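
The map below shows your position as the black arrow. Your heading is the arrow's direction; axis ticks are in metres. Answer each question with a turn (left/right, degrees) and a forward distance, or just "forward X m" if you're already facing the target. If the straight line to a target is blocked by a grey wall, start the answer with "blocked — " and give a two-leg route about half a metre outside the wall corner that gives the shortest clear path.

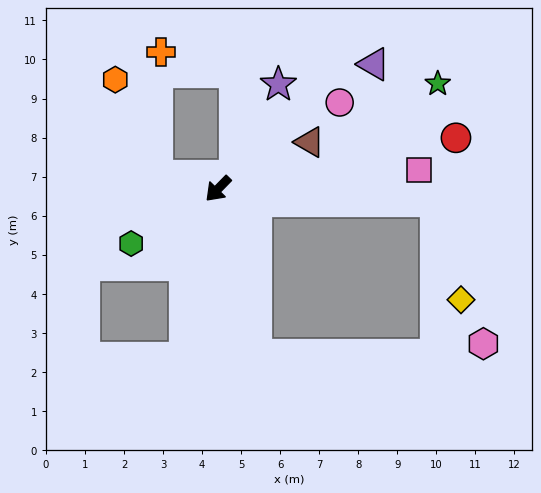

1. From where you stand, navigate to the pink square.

turn left 140°, forward 5.2 m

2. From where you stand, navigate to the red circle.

turn left 146°, forward 6.2 m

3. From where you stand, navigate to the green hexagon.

turn right 13°, forward 2.6 m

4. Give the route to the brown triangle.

turn left 161°, forward 2.6 m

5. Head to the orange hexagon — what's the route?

blocked — turn right 57°, forward 1.6 m, then turn right 56°, forward 2.7 m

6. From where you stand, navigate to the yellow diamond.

blocked — turn left 131°, forward 5.6 m, then turn right 73°, forward 2.6 m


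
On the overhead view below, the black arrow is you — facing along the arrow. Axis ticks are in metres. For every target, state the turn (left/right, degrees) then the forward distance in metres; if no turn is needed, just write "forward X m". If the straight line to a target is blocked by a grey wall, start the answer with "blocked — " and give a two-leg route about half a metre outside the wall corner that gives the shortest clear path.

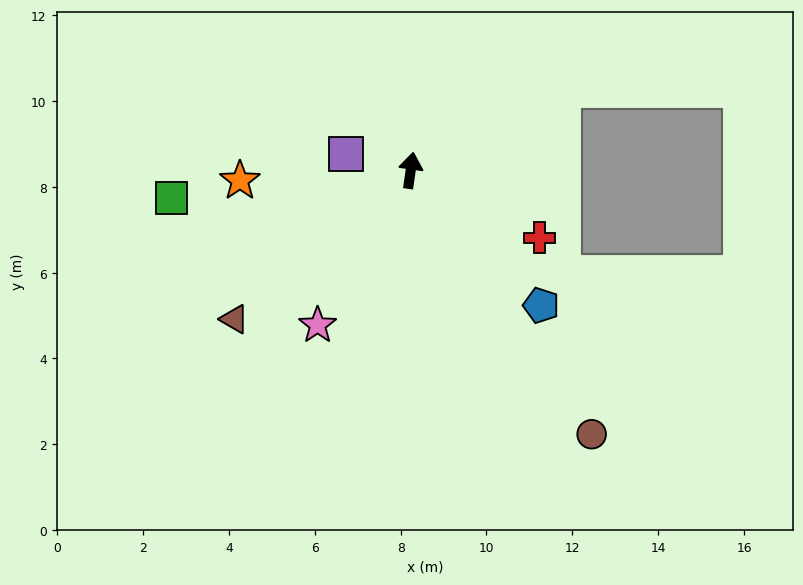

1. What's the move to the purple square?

turn left 84°, forward 1.6 m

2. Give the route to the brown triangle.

turn left 138°, forward 5.4 m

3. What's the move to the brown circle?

turn right 137°, forward 7.5 m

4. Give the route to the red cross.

turn right 110°, forward 3.4 m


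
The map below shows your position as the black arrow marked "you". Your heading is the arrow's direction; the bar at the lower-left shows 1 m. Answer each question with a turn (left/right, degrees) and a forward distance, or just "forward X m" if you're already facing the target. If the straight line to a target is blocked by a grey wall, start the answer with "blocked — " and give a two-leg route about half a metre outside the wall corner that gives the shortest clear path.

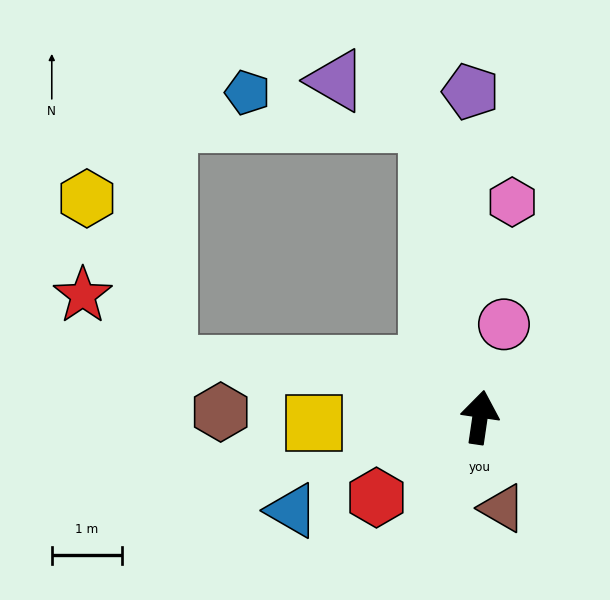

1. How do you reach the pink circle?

turn right 6°, forward 1.4 m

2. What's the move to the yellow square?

turn left 100°, forward 2.4 m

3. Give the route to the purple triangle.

blocked — turn left 18°, forward 4.3 m, then turn left 56°, forward 1.4 m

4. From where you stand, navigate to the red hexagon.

turn left 136°, forward 1.9 m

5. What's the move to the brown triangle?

turn right 158°, forward 1.3 m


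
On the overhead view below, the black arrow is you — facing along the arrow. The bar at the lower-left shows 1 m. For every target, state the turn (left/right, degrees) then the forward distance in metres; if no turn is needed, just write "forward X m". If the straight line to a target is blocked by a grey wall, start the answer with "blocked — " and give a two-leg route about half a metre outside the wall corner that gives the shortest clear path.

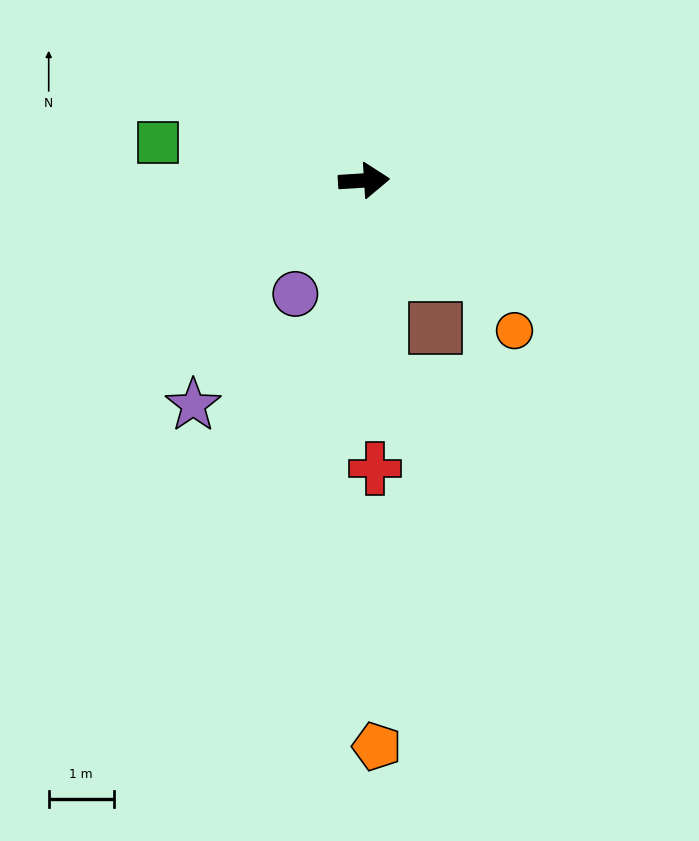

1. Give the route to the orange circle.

turn right 48°, forward 3.3 m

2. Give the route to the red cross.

turn right 91°, forward 4.4 m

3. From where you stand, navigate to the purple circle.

turn right 125°, forward 2.0 m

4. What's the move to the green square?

turn left 166°, forward 3.2 m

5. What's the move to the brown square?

turn right 68°, forward 2.5 m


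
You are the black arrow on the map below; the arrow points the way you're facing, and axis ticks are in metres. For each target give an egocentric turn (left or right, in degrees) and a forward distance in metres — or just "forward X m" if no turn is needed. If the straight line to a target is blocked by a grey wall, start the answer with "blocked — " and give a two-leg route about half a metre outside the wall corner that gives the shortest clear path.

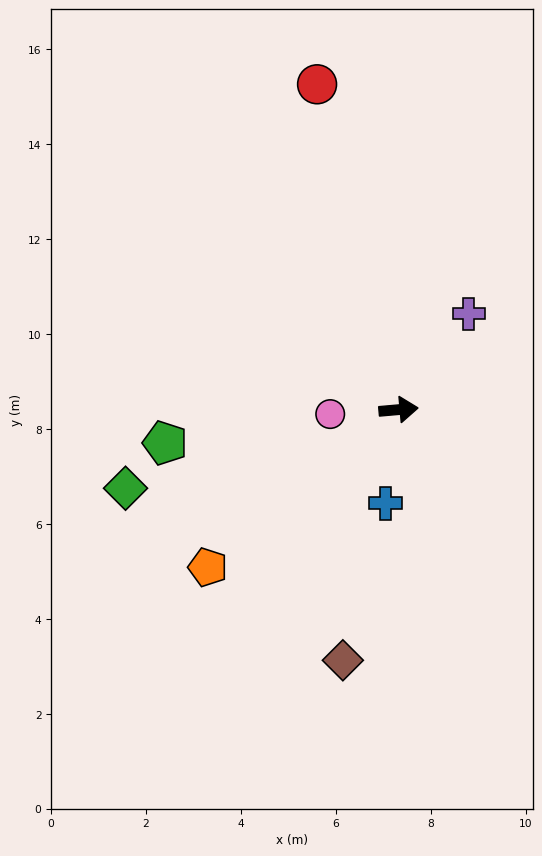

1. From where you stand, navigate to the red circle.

turn left 99°, forward 7.1 m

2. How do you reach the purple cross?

turn left 49°, forward 2.5 m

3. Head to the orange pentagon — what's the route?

turn right 145°, forward 5.2 m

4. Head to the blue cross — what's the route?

turn right 103°, forward 2.0 m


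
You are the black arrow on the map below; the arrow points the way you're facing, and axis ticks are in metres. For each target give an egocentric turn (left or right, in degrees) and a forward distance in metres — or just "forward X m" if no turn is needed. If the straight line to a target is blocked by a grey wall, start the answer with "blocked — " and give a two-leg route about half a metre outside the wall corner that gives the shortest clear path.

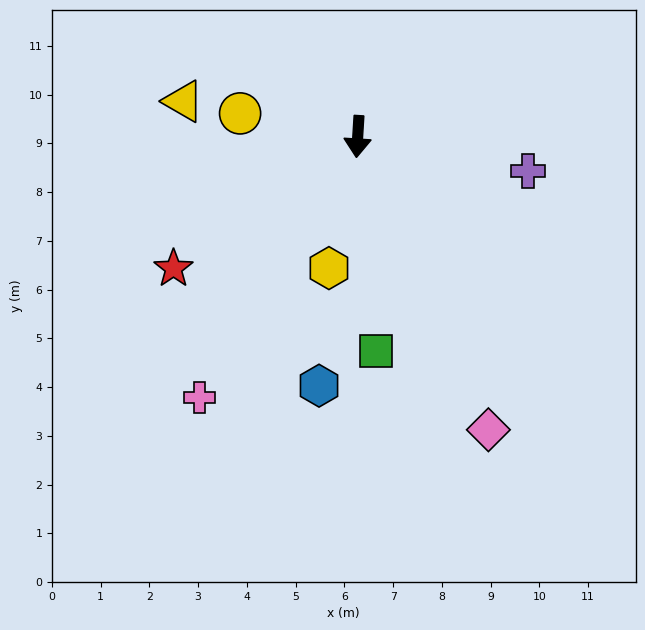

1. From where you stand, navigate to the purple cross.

turn left 82°, forward 3.6 m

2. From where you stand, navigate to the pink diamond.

turn left 28°, forward 6.6 m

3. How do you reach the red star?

turn right 51°, forward 4.6 m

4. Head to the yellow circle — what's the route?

turn right 98°, forward 2.5 m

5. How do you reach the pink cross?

turn right 28°, forward 6.3 m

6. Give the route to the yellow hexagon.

turn right 9°, forward 2.8 m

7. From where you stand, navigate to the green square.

turn left 8°, forward 4.4 m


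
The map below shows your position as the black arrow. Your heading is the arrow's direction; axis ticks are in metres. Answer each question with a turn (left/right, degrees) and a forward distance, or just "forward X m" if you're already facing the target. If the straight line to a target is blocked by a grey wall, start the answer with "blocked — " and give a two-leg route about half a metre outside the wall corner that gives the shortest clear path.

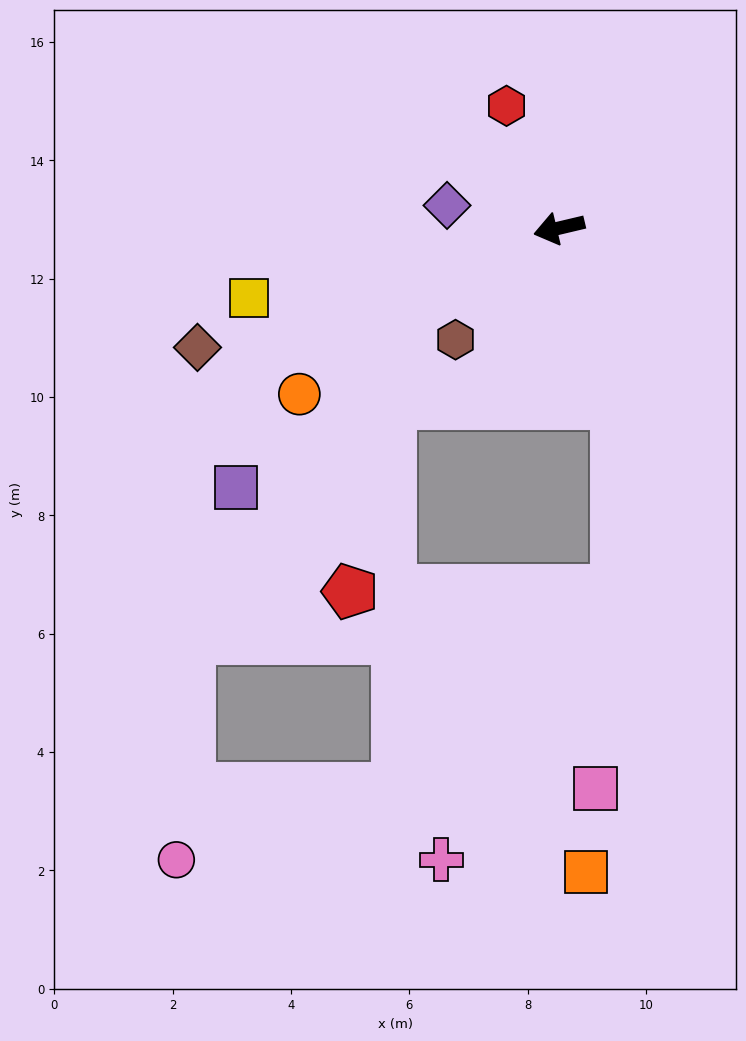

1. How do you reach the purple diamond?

turn right 25°, forward 1.9 m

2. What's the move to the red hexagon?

turn right 80°, forward 2.2 m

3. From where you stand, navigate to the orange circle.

turn left 19°, forward 5.2 m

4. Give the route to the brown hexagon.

turn left 34°, forward 2.6 m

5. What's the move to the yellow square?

forward 5.4 m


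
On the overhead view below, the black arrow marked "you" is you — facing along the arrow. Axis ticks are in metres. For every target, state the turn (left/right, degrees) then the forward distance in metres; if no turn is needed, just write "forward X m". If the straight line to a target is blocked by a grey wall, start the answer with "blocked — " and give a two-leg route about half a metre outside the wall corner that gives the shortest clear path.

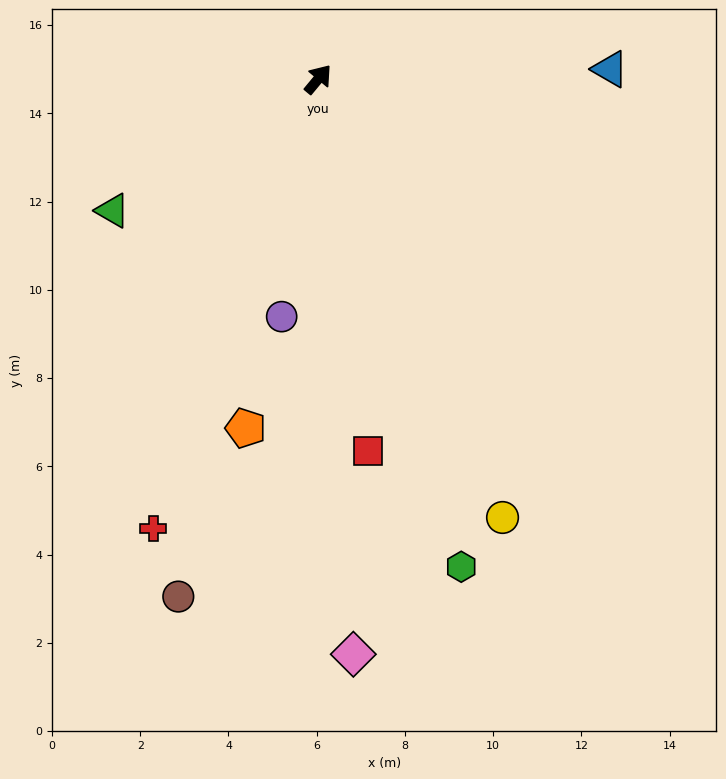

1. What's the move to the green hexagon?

turn right 124°, forward 11.5 m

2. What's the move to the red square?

turn right 133°, forward 8.5 m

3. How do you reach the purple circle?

turn right 149°, forward 5.4 m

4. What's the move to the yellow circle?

turn right 117°, forward 10.8 m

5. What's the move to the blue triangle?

turn right 48°, forward 6.6 m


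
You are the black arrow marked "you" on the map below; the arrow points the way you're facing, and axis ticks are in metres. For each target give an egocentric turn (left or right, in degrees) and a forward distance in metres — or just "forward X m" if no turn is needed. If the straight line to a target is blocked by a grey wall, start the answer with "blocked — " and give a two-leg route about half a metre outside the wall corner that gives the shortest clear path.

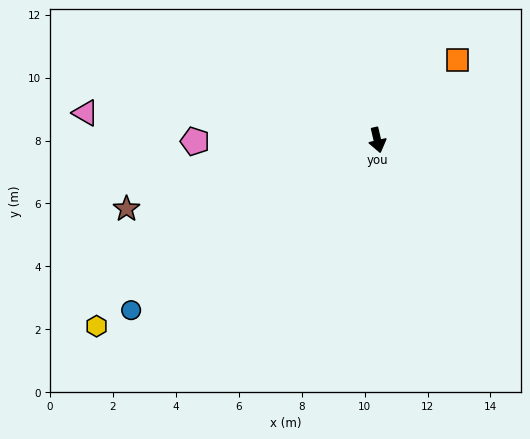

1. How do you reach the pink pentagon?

turn right 103°, forward 5.8 m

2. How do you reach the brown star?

turn right 88°, forward 8.3 m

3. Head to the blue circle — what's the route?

turn right 69°, forward 9.5 m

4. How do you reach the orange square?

turn left 122°, forward 3.6 m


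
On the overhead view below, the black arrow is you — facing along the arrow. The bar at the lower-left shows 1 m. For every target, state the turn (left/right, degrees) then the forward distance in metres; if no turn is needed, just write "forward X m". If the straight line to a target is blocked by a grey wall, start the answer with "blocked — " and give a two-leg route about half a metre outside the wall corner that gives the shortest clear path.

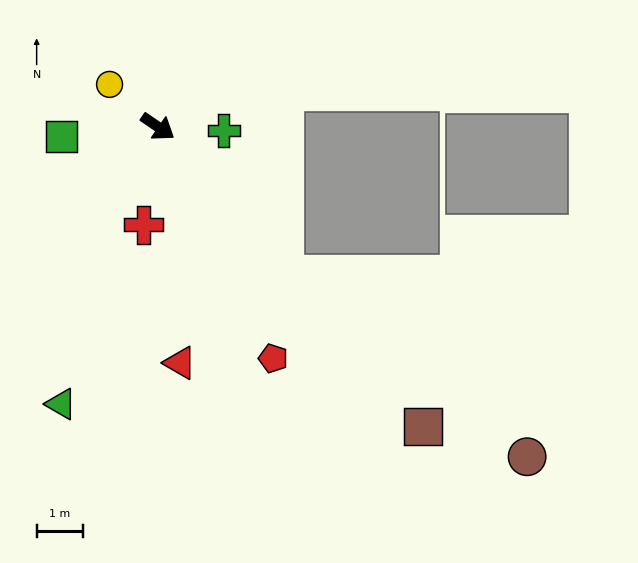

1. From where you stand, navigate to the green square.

turn right 140°, forward 2.1 m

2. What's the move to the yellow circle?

turn left 173°, forward 1.4 m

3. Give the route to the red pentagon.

turn right 29°, forward 5.6 m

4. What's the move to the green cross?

turn left 31°, forward 1.4 m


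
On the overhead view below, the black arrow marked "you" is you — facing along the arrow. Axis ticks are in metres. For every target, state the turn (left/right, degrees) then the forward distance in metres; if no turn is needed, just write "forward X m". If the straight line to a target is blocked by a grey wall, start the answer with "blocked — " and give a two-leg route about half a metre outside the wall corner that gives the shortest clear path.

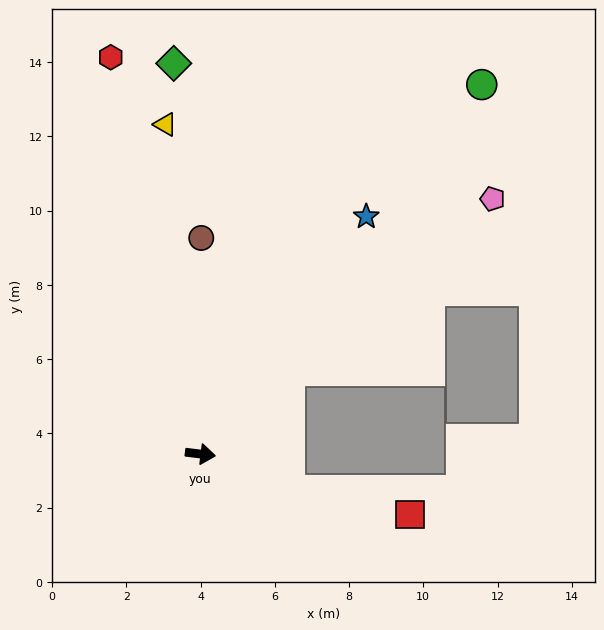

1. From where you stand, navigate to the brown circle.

turn left 97°, forward 5.8 m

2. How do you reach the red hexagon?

turn left 110°, forward 11.0 m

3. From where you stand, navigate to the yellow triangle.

turn left 103°, forward 8.9 m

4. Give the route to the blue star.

turn left 62°, forward 7.8 m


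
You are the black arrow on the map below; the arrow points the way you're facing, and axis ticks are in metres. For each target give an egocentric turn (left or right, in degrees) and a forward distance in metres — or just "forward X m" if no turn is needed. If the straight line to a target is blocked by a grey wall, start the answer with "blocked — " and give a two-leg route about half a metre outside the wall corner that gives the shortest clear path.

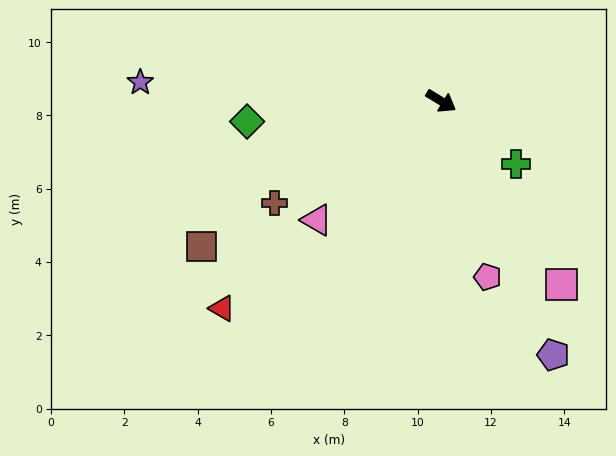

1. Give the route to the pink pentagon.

turn right 44°, forward 5.0 m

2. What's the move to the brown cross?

turn right 117°, forward 5.3 m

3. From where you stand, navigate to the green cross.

turn right 9°, forward 2.7 m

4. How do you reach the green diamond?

turn right 143°, forward 5.3 m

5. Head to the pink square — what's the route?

turn right 25°, forward 6.0 m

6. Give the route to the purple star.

turn right 152°, forward 8.2 m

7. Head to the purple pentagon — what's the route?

turn right 35°, forward 7.6 m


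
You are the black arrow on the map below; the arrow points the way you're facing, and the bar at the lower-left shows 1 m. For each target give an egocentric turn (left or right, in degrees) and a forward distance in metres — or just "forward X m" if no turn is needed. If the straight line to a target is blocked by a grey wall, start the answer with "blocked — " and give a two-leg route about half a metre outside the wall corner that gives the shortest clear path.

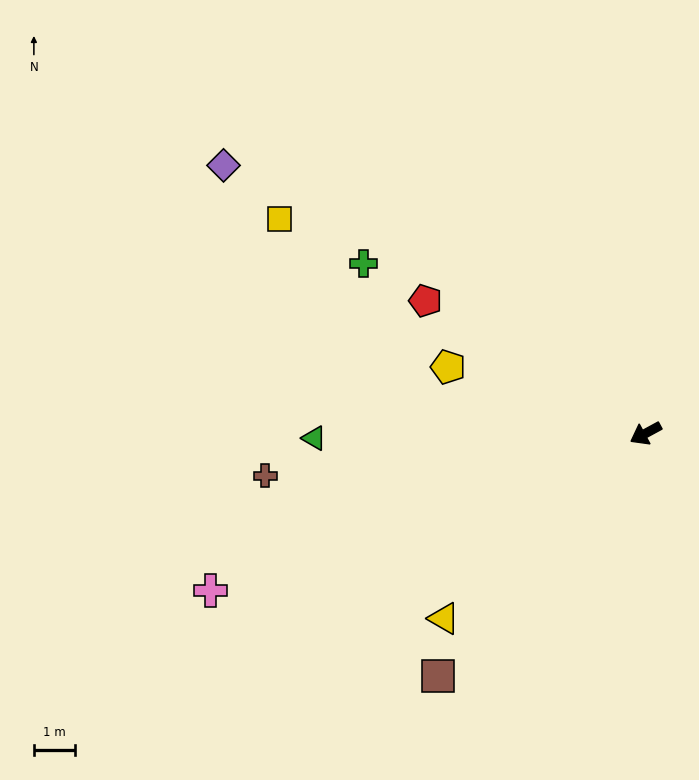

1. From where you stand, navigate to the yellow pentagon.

turn right 47°, forward 5.1 m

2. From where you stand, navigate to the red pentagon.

turn right 60°, forward 6.3 m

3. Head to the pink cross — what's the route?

turn right 9°, forward 11.4 m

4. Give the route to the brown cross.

turn right 22°, forward 9.4 m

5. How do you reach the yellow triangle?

turn left 14°, forward 6.7 m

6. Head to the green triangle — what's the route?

turn right 28°, forward 8.1 m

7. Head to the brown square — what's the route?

turn left 21°, forward 7.8 m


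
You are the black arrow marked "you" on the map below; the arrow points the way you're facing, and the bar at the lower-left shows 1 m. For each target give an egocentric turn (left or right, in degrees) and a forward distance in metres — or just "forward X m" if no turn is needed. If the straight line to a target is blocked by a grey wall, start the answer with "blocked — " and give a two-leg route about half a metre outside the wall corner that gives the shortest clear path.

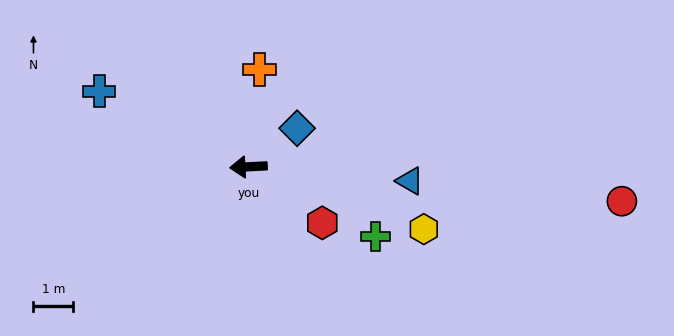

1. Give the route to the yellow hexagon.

turn left 157°, forward 4.7 m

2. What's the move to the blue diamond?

turn right 145°, forward 1.6 m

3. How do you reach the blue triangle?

turn left 172°, forward 4.1 m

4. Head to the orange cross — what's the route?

turn right 100°, forward 2.5 m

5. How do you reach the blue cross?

turn right 30°, forward 4.2 m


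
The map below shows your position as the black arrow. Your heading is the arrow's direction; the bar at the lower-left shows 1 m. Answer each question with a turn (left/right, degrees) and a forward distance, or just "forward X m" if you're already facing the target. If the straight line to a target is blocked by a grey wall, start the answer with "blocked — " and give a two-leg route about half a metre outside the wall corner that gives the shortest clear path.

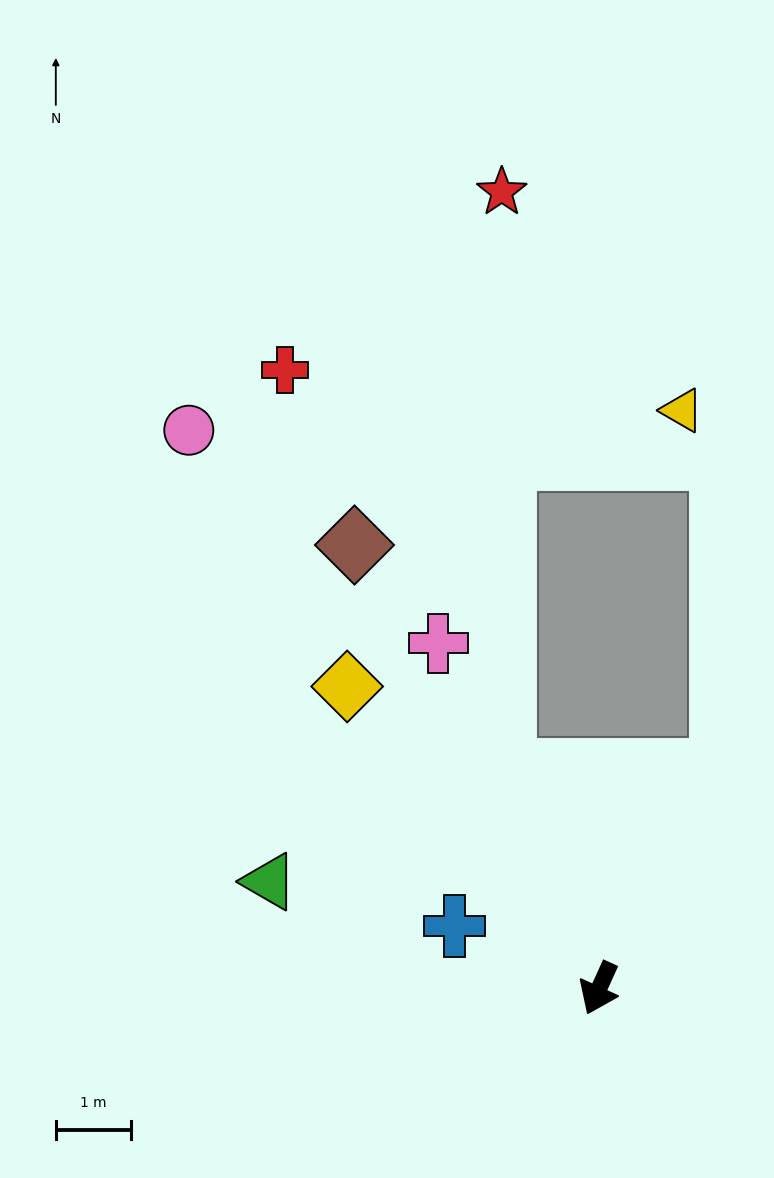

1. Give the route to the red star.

blocked — turn right 132°, forward 3.2 m, then turn right 23°, forward 7.7 m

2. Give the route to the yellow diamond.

turn right 116°, forward 5.3 m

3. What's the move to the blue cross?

turn right 89°, forward 2.1 m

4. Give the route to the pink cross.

turn right 131°, forward 5.1 m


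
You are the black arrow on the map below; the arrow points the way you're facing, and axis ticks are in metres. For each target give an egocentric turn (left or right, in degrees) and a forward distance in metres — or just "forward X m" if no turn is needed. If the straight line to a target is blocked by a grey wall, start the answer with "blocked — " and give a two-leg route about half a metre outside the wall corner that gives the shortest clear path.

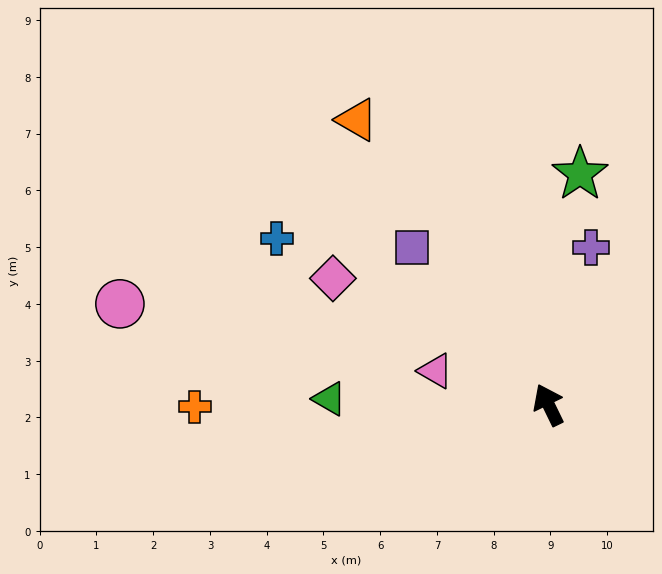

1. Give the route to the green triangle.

turn left 63°, forward 3.9 m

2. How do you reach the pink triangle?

turn left 47°, forward 2.1 m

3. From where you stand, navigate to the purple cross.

turn right 41°, forward 2.9 m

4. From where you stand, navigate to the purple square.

turn left 15°, forward 3.7 m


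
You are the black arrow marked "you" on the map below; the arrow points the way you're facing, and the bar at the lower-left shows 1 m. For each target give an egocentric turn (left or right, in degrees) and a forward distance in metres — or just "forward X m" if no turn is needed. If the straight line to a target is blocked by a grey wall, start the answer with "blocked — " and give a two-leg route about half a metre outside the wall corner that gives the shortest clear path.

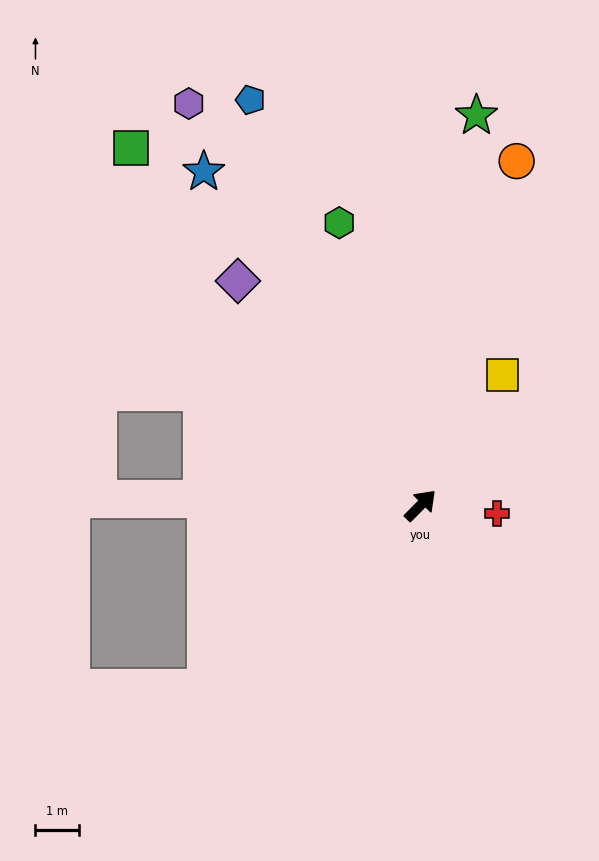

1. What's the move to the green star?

turn left 36°, forward 9.0 m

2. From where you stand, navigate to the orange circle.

turn left 29°, forward 8.2 m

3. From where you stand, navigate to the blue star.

turn left 78°, forward 9.1 m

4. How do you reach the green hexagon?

turn left 61°, forward 6.7 m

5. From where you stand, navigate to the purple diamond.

turn left 84°, forward 6.6 m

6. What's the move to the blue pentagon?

turn left 67°, forward 10.0 m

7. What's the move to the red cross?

turn right 52°, forward 1.8 m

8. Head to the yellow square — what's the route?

turn left 12°, forward 3.5 m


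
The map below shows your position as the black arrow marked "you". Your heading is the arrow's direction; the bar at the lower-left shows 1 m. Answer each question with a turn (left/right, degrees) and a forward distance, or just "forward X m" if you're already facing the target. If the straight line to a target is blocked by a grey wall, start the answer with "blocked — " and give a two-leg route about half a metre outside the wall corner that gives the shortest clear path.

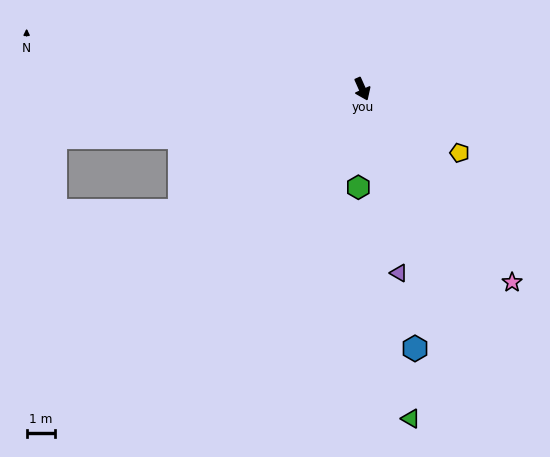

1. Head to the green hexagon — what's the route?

turn right 26°, forward 3.5 m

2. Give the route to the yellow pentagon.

turn left 33°, forward 4.1 m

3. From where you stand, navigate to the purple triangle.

turn right 13°, forward 6.7 m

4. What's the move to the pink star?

turn left 14°, forward 8.7 m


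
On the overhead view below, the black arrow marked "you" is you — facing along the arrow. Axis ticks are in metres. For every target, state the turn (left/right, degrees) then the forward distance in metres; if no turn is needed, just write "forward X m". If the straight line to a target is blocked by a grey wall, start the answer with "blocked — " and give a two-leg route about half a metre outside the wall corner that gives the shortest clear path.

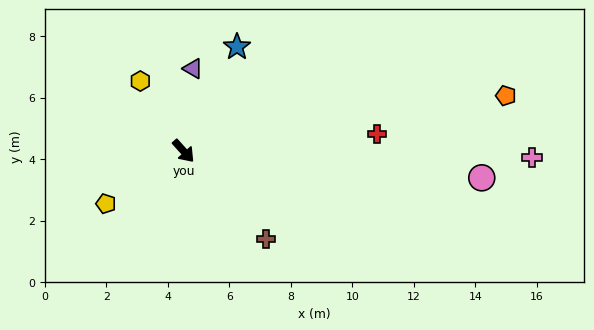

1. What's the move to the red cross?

turn left 53°, forward 6.3 m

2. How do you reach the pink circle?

turn left 43°, forward 9.7 m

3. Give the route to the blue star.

turn left 111°, forward 3.8 m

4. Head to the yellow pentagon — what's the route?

turn right 98°, forward 3.0 m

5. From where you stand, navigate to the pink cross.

turn left 47°, forward 11.3 m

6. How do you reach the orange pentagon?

turn left 58°, forward 10.6 m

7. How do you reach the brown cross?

forward 3.9 m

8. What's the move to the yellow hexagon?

turn left 170°, forward 2.7 m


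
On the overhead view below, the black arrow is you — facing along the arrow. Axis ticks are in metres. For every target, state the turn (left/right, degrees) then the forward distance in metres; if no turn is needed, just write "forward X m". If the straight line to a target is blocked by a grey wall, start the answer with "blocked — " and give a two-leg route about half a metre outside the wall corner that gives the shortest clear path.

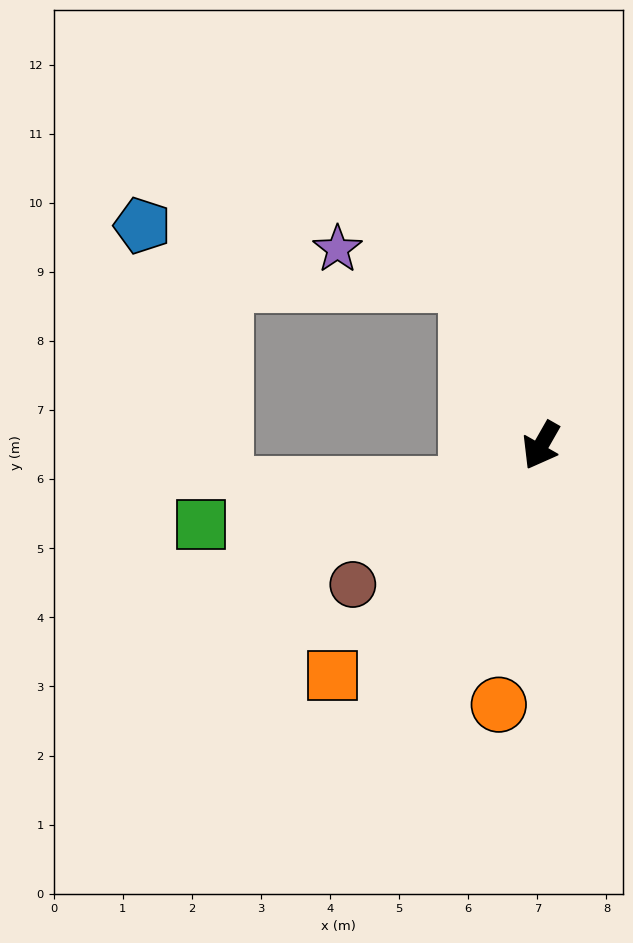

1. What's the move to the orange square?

turn right 13°, forward 4.5 m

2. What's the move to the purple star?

blocked — turn right 126°, forward 2.6 m, then turn left 51°, forward 2.0 m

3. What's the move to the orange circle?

turn left 20°, forward 3.8 m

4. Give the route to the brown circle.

turn right 24°, forward 3.4 m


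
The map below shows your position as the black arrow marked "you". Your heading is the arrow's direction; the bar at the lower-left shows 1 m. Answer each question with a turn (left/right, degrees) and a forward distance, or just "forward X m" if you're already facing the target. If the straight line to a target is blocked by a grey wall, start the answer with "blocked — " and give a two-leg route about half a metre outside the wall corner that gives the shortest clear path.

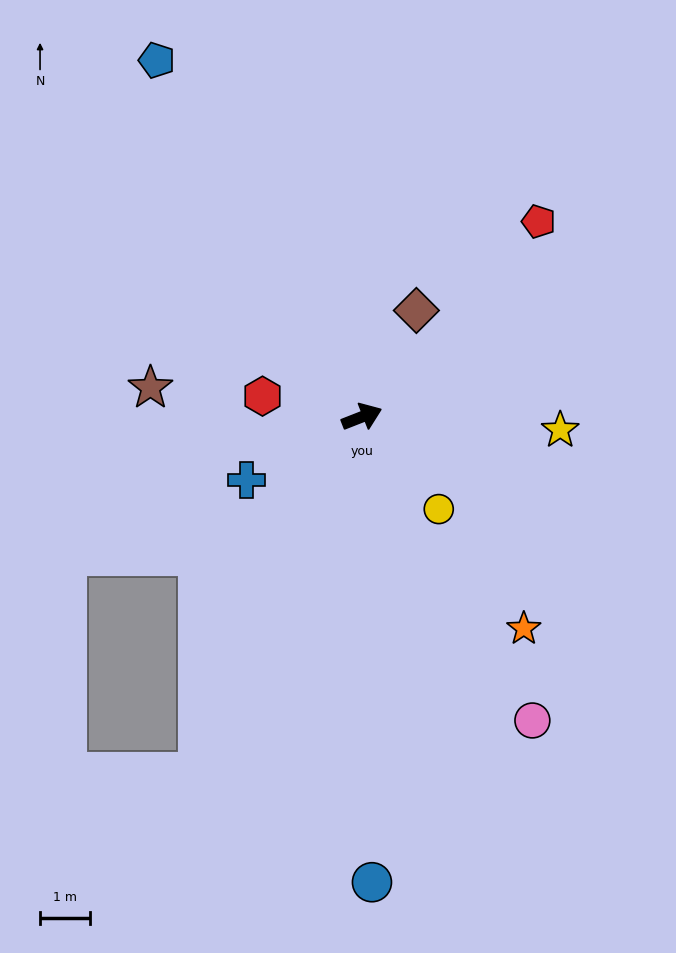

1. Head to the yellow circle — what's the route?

turn right 72°, forward 2.4 m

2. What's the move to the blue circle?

turn right 110°, forward 9.3 m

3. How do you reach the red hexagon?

turn left 147°, forward 2.0 m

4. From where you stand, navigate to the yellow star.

turn right 25°, forward 4.0 m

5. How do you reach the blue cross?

turn right 173°, forward 2.6 m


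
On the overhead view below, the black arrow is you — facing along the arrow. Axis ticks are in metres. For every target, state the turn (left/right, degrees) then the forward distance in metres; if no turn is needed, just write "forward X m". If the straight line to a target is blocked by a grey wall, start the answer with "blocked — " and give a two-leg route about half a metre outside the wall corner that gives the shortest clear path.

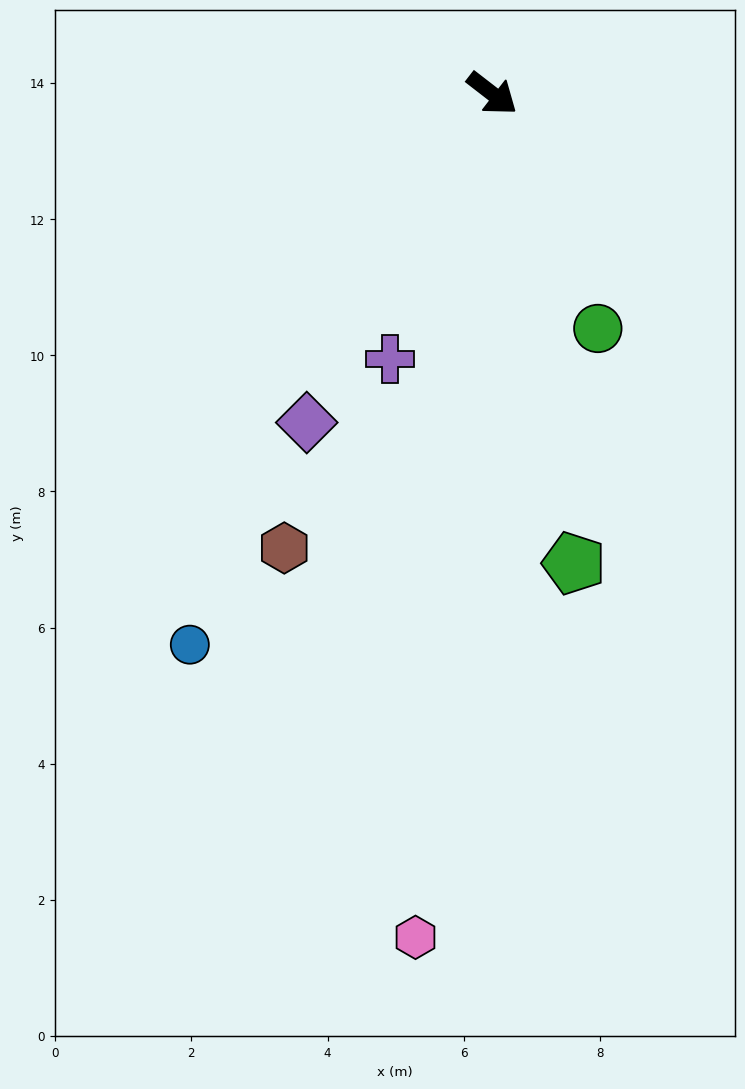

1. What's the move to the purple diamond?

turn right 82°, forward 5.5 m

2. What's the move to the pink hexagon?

turn right 57°, forward 12.4 m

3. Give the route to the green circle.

turn right 28°, forward 3.8 m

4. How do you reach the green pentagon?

turn right 42°, forward 7.0 m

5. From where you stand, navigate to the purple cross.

turn right 73°, forward 4.2 m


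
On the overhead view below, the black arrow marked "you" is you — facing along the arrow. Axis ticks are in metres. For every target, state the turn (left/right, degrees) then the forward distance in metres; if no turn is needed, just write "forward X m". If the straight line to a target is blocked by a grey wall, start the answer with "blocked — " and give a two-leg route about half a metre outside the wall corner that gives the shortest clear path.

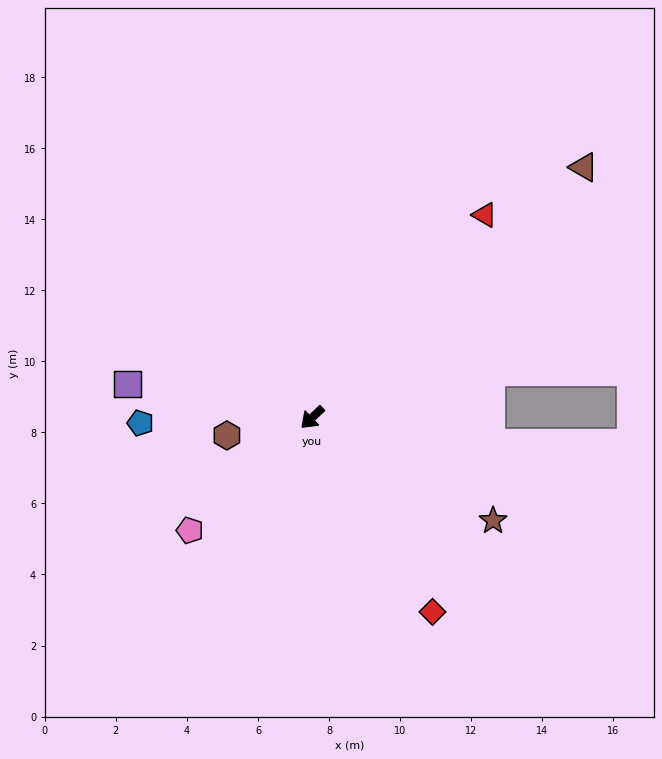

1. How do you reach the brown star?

turn left 107°, forward 5.9 m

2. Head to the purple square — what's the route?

turn right 54°, forward 5.3 m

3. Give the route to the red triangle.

turn right 174°, forward 7.5 m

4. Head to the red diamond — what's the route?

turn left 78°, forward 6.4 m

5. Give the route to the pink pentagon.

forward 4.7 m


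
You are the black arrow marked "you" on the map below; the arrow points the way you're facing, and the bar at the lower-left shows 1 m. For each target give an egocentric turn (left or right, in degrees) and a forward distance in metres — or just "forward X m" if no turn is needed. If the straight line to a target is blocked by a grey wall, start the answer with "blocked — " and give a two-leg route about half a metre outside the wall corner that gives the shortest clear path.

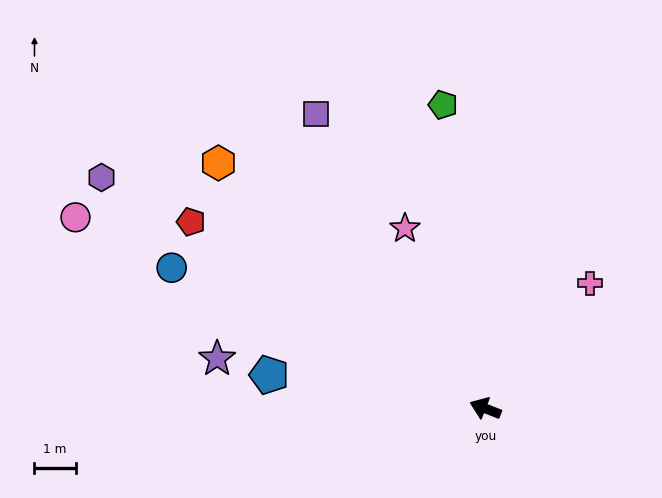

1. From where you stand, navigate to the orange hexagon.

turn right 21°, forward 8.8 m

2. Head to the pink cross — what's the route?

turn right 109°, forward 3.9 m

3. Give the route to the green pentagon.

turn right 61°, forward 7.4 m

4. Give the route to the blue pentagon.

turn left 13°, forward 5.3 m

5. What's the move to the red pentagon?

turn right 11°, forward 8.4 m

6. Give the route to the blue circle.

turn right 3°, forward 8.3 m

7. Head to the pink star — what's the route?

turn right 45°, forward 4.8 m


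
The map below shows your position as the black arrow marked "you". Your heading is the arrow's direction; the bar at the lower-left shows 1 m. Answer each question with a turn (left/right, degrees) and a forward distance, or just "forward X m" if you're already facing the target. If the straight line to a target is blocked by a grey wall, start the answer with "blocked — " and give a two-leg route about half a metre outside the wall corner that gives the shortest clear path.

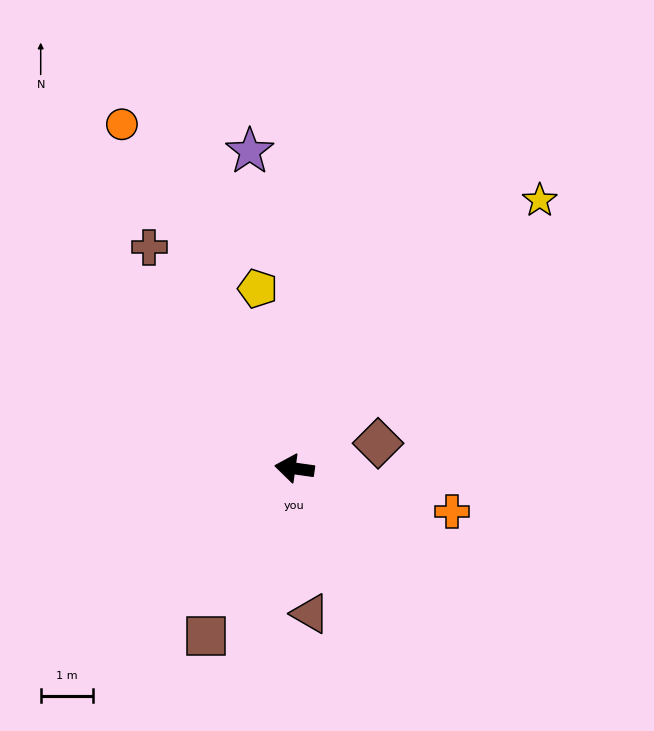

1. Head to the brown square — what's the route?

turn left 70°, forward 3.6 m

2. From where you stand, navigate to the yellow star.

turn right 124°, forward 6.9 m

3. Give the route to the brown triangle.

turn left 104°, forward 2.8 m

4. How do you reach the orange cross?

turn left 173°, forward 3.1 m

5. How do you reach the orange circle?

turn right 55°, forward 7.3 m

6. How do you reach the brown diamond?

turn right 155°, forward 1.7 m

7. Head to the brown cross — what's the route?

turn right 49°, forward 5.0 m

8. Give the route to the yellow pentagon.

turn right 70°, forward 3.5 m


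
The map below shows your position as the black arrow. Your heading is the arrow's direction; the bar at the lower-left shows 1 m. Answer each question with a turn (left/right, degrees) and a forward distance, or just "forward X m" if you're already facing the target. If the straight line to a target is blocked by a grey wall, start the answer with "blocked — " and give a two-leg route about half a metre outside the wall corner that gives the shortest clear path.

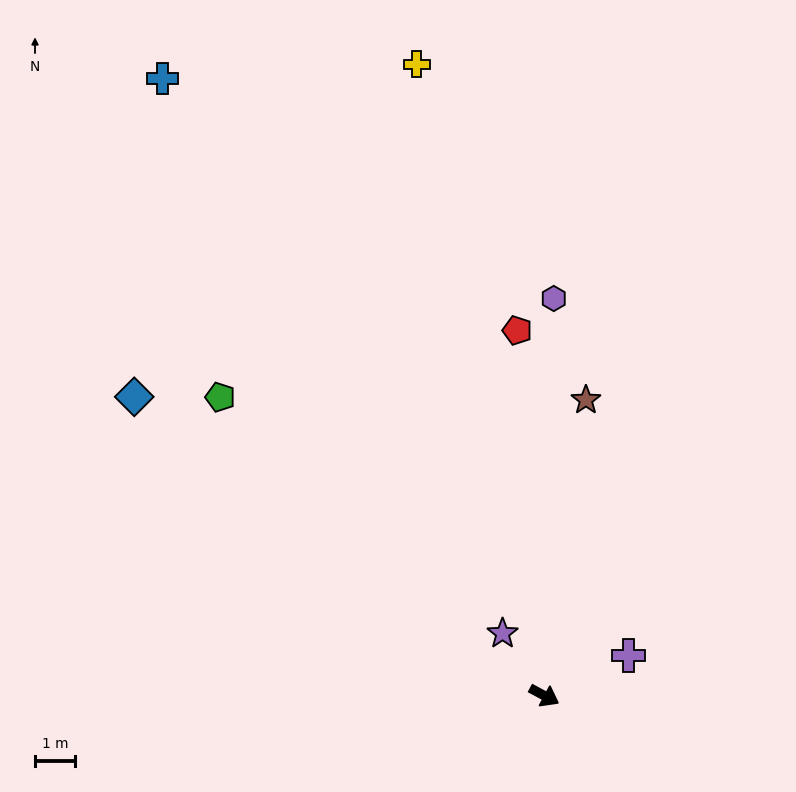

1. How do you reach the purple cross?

turn left 54°, forward 2.3 m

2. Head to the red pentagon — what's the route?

turn left 122°, forward 9.1 m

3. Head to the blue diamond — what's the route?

turn left 172°, forward 12.7 m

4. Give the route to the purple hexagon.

turn left 117°, forward 9.9 m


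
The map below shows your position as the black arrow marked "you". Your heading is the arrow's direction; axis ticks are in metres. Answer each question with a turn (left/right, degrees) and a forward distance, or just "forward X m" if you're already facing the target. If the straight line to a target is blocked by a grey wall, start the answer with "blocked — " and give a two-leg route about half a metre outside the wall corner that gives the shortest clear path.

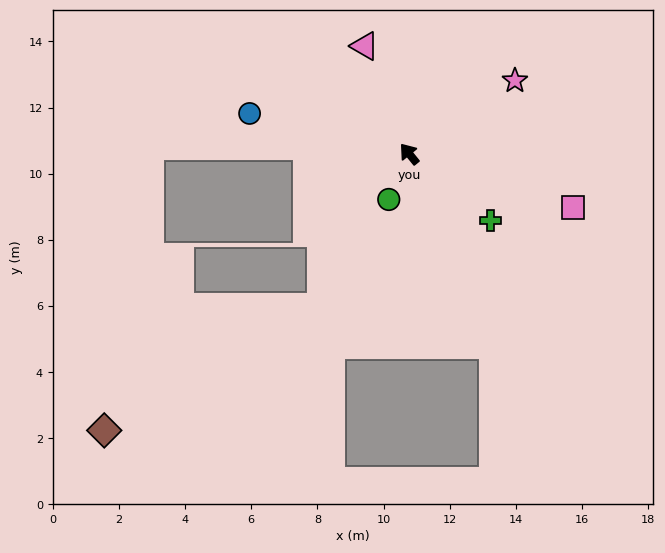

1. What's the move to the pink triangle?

turn right 17°, forward 3.5 m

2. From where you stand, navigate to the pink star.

turn right 94°, forward 3.9 m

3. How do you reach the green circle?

turn left 117°, forward 1.5 m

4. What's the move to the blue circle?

turn left 37°, forward 5.0 m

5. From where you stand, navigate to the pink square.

turn right 147°, forward 5.2 m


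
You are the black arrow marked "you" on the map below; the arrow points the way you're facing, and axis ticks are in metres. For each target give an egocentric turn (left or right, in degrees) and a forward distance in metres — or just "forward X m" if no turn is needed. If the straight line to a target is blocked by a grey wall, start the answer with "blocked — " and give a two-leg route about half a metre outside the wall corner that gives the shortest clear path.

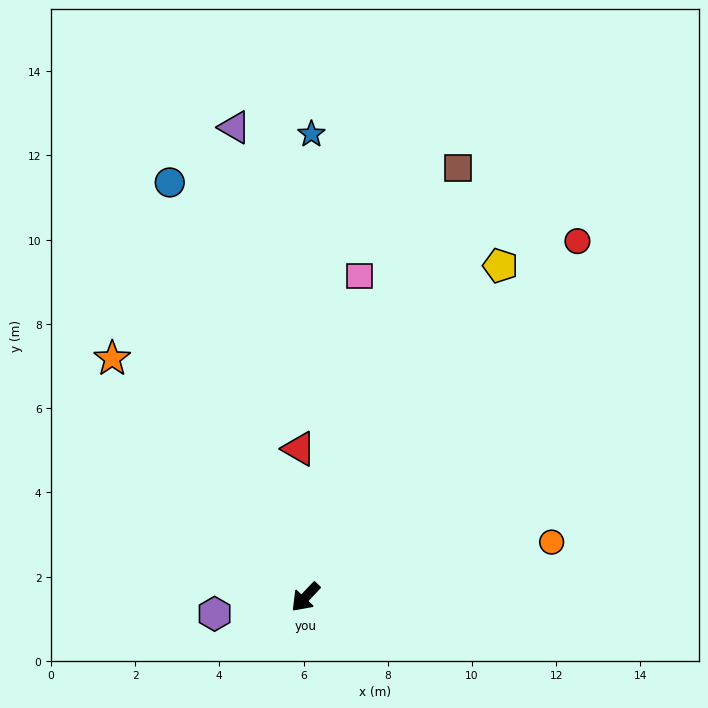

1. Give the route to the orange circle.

turn left 146°, forward 6.0 m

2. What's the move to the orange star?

turn right 98°, forward 7.3 m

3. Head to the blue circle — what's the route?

turn right 119°, forward 10.4 m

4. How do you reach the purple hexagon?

turn right 36°, forward 2.2 m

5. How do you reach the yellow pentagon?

turn right 167°, forward 9.1 m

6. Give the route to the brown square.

turn right 156°, forward 10.8 m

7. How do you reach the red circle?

turn right 174°, forward 10.6 m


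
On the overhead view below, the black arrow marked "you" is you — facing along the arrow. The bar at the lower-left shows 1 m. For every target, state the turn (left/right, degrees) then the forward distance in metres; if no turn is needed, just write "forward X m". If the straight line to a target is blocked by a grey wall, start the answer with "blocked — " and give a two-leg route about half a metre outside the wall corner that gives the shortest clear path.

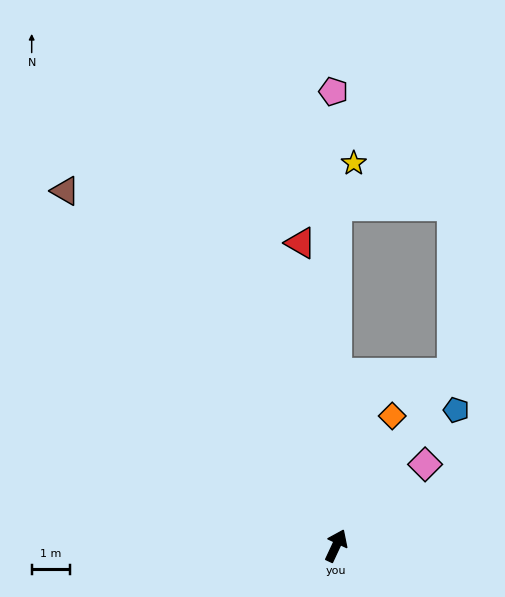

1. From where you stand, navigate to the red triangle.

turn left 32°, forward 8.0 m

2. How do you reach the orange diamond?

forward 3.7 m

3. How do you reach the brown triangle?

turn left 62°, forward 11.8 m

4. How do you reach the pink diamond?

turn right 23°, forward 3.2 m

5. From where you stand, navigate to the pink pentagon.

turn left 25°, forward 12.0 m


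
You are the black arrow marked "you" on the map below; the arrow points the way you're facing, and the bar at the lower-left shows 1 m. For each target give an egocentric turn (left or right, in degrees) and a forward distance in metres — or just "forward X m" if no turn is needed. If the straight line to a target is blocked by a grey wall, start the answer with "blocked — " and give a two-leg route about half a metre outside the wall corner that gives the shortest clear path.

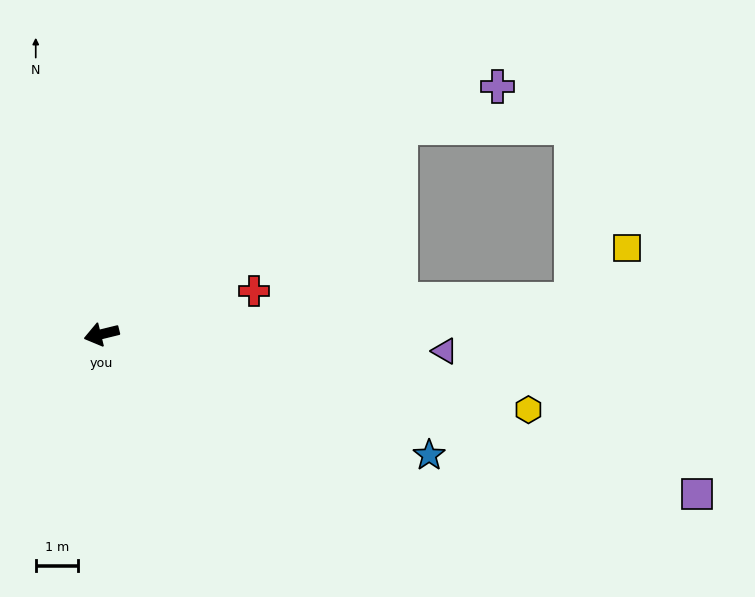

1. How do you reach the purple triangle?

turn left 163°, forward 8.1 m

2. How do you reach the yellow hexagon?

turn left 156°, forward 10.2 m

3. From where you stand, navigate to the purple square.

turn left 151°, forward 14.5 m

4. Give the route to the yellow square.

blocked — turn left 170°, forward 11.1 m, then turn left 40°, forward 1.8 m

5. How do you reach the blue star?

turn left 146°, forward 8.2 m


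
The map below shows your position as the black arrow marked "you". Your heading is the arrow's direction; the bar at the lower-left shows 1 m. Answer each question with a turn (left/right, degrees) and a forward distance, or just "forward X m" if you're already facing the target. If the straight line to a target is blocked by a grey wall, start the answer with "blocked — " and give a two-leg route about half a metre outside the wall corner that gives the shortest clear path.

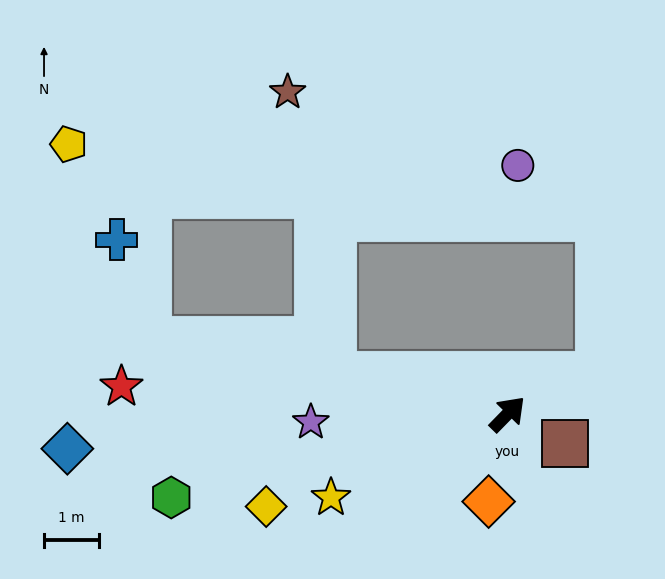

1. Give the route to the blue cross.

blocked — turn left 123°, forward 6.7 m, then turn right 61°, forward 1.9 m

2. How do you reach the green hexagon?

turn left 148°, forward 6.3 m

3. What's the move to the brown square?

turn right 73°, forward 1.2 m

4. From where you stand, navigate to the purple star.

turn left 137°, forward 3.6 m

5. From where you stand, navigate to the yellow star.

turn left 160°, forward 3.5 m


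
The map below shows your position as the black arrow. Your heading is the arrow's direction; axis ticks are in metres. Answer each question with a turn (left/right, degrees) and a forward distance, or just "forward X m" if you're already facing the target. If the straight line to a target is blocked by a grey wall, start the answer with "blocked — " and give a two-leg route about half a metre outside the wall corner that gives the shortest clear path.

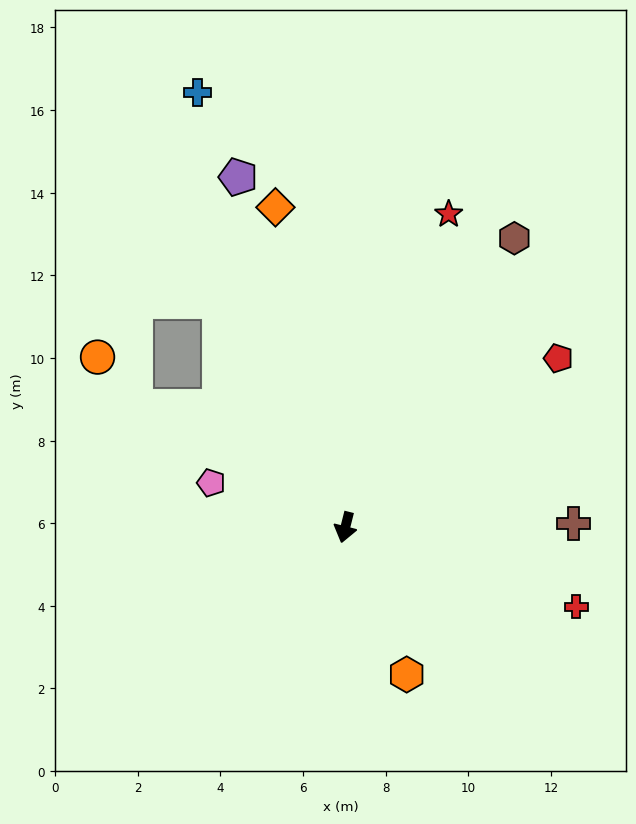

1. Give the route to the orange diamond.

turn right 154°, forward 7.9 m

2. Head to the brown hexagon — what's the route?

turn left 164°, forward 8.1 m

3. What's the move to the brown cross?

turn left 105°, forward 5.5 m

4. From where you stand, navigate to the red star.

turn left 176°, forward 8.0 m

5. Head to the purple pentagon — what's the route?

turn right 149°, forward 8.9 m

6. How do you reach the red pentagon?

turn left 143°, forward 6.6 m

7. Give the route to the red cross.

turn left 85°, forward 5.9 m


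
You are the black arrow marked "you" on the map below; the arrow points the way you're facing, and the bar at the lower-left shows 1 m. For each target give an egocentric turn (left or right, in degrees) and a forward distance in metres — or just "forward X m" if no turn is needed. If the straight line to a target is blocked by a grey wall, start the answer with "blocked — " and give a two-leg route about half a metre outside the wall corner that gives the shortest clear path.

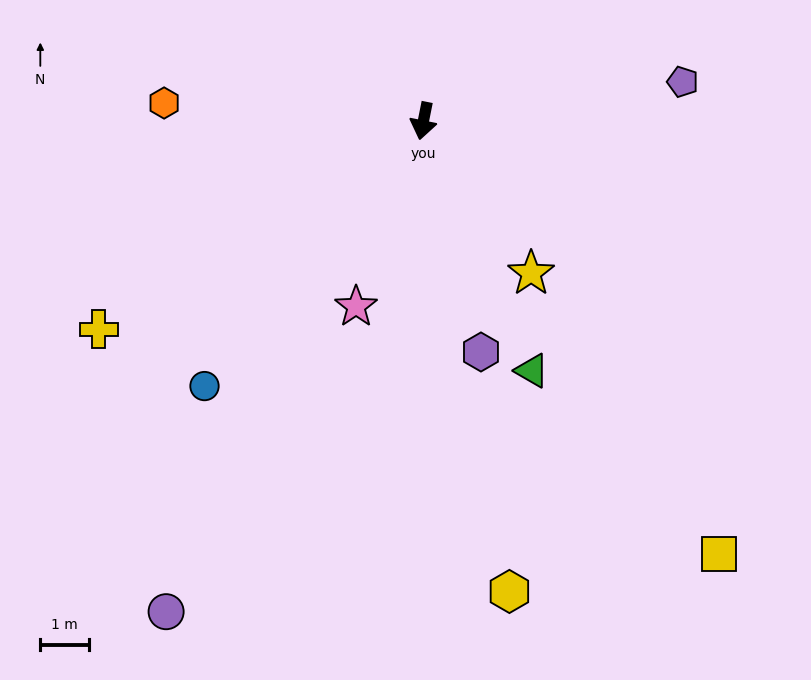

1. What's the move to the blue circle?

turn right 28°, forward 7.1 m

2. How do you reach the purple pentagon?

turn left 110°, forward 5.4 m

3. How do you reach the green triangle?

turn left 35°, forward 5.6 m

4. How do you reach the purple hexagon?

turn left 25°, forward 4.9 m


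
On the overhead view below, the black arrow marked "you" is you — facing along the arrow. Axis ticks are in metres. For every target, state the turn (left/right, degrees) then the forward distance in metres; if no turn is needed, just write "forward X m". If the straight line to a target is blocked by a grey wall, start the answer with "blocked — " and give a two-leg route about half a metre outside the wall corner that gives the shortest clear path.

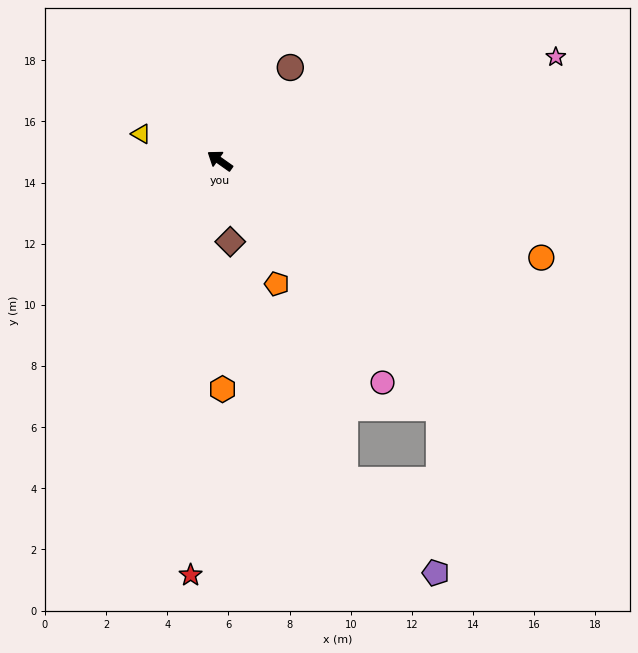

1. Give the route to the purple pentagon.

blocked — turn left 167°, forward 10.8 m, then turn right 43°, forward 5.4 m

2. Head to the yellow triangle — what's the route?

turn left 16°, forward 2.7 m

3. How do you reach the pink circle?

turn left 161°, forward 9.0 m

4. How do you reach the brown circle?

turn right 92°, forward 3.8 m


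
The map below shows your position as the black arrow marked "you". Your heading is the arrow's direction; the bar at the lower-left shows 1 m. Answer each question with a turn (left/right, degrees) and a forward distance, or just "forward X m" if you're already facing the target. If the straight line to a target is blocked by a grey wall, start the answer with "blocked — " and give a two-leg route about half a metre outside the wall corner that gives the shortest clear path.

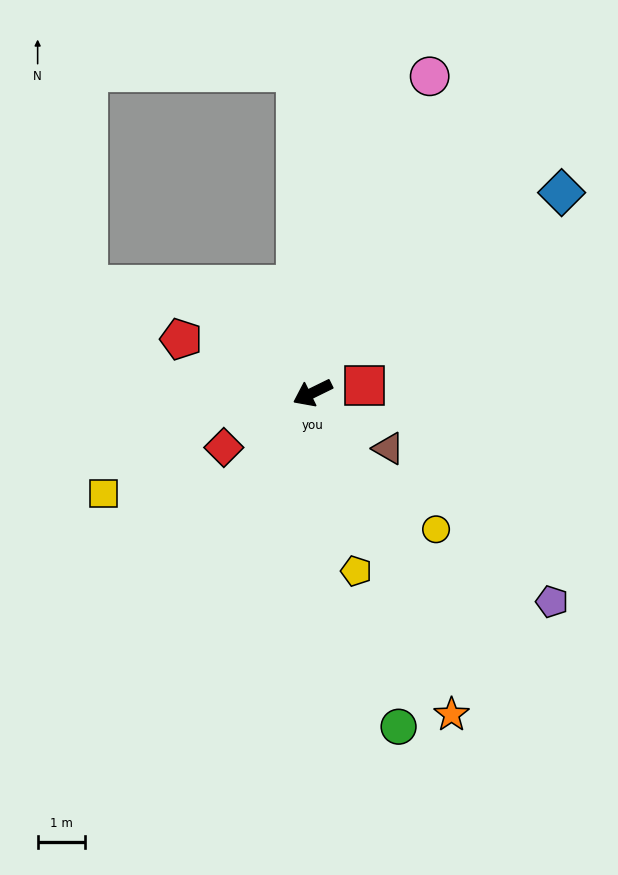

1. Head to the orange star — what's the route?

turn left 87°, forward 7.5 m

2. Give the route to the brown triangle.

turn left 118°, forward 2.0 m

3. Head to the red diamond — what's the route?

turn left 5°, forward 2.2 m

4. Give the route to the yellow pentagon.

turn left 78°, forward 3.9 m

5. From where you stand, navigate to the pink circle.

turn right 136°, forward 7.2 m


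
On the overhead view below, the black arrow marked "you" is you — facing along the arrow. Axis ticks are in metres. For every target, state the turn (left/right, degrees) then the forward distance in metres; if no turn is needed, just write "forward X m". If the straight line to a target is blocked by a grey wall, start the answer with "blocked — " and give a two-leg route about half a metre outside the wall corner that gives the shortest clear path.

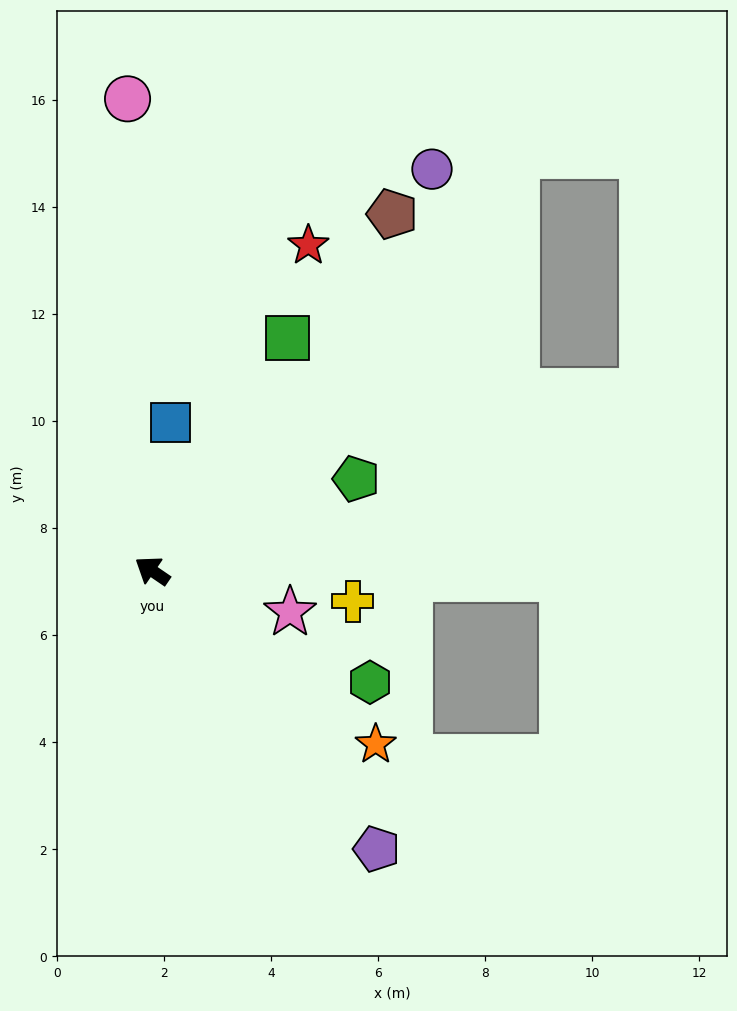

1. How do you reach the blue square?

turn right 63°, forward 2.8 m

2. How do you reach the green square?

turn right 86°, forward 5.0 m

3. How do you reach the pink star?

turn right 162°, forward 2.7 m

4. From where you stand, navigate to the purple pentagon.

turn left 163°, forward 6.7 m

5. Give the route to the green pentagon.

turn right 121°, forward 4.2 m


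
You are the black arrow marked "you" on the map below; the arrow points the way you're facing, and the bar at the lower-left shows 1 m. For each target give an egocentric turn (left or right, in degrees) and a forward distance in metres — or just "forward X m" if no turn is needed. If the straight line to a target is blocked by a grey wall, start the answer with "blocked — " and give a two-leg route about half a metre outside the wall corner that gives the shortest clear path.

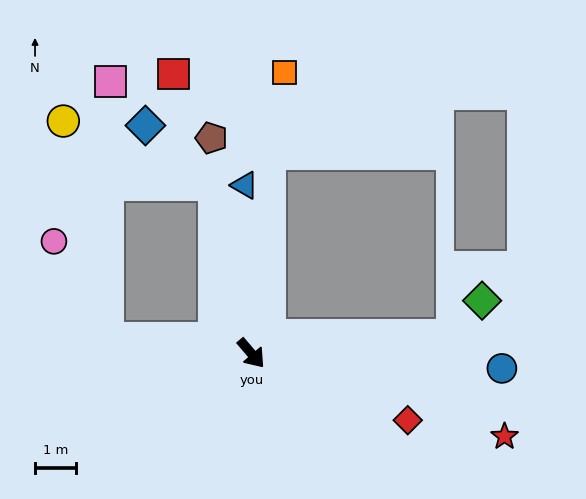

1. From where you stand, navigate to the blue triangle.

turn left 142°, forward 4.1 m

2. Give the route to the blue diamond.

blocked — turn left 151°, forward 4.2 m, then turn left 39°, forward 2.2 m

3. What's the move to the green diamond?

blocked — turn left 54°, forward 5.0 m, then turn left 47°, forward 1.1 m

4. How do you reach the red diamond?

turn left 26°, forward 4.2 m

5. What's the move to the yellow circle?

blocked — turn left 151°, forward 4.2 m, then turn left 56°, forward 4.0 m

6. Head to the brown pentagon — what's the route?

turn left 150°, forward 5.3 m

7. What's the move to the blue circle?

turn left 46°, forward 6.1 m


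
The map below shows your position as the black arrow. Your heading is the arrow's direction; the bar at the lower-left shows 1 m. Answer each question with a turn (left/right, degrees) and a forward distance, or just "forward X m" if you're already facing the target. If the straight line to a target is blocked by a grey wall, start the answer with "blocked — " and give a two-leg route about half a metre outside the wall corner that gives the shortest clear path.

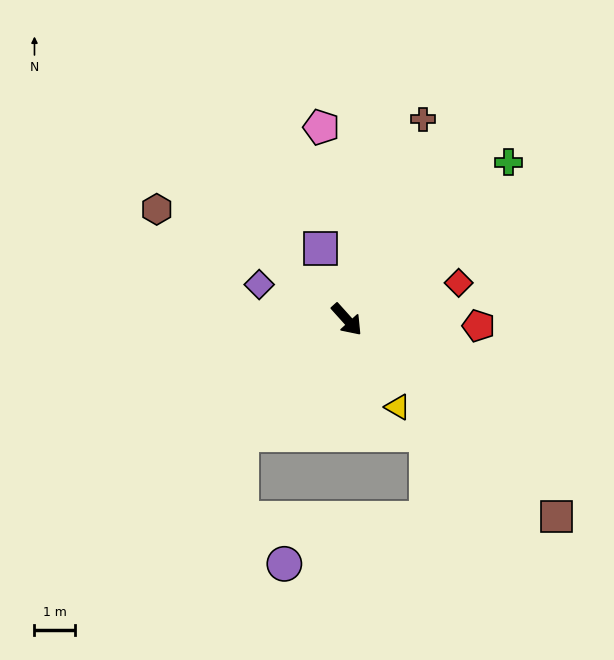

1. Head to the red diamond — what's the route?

turn left 66°, forward 2.9 m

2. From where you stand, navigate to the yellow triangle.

turn right 12°, forward 2.5 m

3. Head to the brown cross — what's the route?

turn left 117°, forward 5.2 m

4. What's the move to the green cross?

turn left 92°, forward 5.5 m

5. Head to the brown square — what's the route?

turn left 5°, forward 7.0 m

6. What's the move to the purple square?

turn left 158°, forward 1.8 m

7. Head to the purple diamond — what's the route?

turn right 154°, forward 2.3 m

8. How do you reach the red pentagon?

turn left 45°, forward 3.2 m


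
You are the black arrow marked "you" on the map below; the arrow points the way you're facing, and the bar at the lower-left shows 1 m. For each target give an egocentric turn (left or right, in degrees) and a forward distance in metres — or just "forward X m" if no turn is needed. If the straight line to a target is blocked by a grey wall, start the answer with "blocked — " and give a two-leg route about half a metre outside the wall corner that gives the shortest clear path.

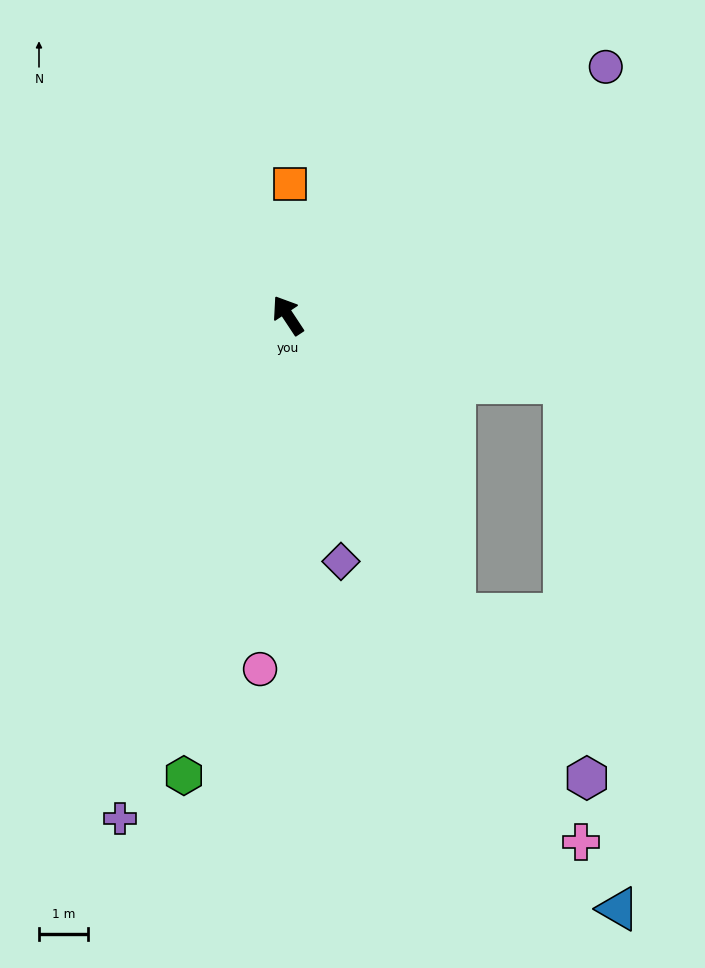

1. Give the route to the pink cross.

turn left 176°, forward 12.4 m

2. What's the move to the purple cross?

turn left 128°, forward 10.9 m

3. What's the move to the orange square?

turn right 34°, forward 2.7 m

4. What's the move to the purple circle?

turn right 85°, forward 8.3 m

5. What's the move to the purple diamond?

turn left 159°, forward 5.2 m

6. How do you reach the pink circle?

turn left 142°, forward 7.3 m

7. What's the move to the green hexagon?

turn left 134°, forward 9.7 m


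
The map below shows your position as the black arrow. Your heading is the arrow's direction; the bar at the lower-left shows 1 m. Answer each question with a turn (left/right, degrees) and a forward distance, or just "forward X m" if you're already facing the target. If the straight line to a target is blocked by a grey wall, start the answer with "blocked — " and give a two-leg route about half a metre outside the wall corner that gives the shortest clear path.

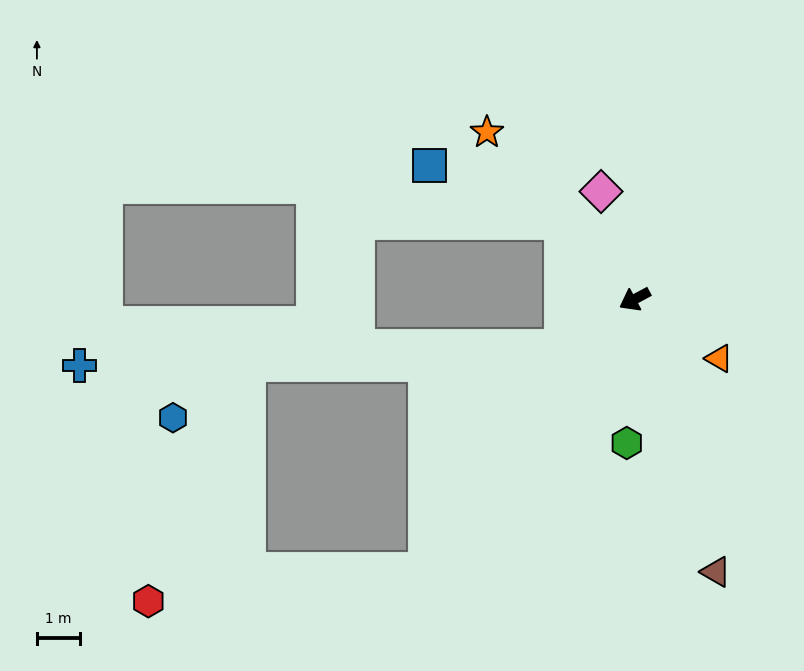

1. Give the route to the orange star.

turn right 77°, forward 5.1 m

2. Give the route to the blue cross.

blocked — turn left 6°, forward 2.0 m, then turn right 32°, forward 11.2 m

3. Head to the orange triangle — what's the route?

turn left 117°, forward 2.4 m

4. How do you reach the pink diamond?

turn right 101°, forward 2.6 m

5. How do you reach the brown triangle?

turn left 78°, forward 6.6 m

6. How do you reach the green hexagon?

turn left 59°, forward 3.3 m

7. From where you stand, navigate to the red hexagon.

blocked — turn left 24°, forward 7.9 m, then turn right 46°, forward 6.5 m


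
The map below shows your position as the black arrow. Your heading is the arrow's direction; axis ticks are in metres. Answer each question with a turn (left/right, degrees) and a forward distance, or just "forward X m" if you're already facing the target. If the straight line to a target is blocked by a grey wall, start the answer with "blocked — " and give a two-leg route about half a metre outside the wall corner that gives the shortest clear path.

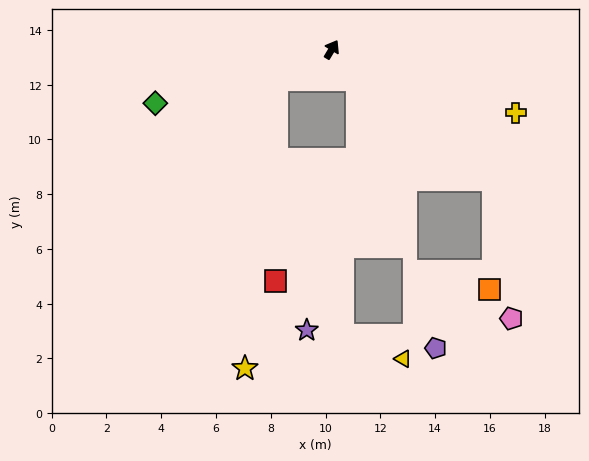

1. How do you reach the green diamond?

turn left 138°, forward 6.7 m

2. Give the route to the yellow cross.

turn right 78°, forward 7.1 m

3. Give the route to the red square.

blocked — turn left 149°, forward 2.3 m, then turn left 62°, forward 7.4 m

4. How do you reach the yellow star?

blocked — turn left 149°, forward 2.3 m, then turn left 56°, forward 10.6 m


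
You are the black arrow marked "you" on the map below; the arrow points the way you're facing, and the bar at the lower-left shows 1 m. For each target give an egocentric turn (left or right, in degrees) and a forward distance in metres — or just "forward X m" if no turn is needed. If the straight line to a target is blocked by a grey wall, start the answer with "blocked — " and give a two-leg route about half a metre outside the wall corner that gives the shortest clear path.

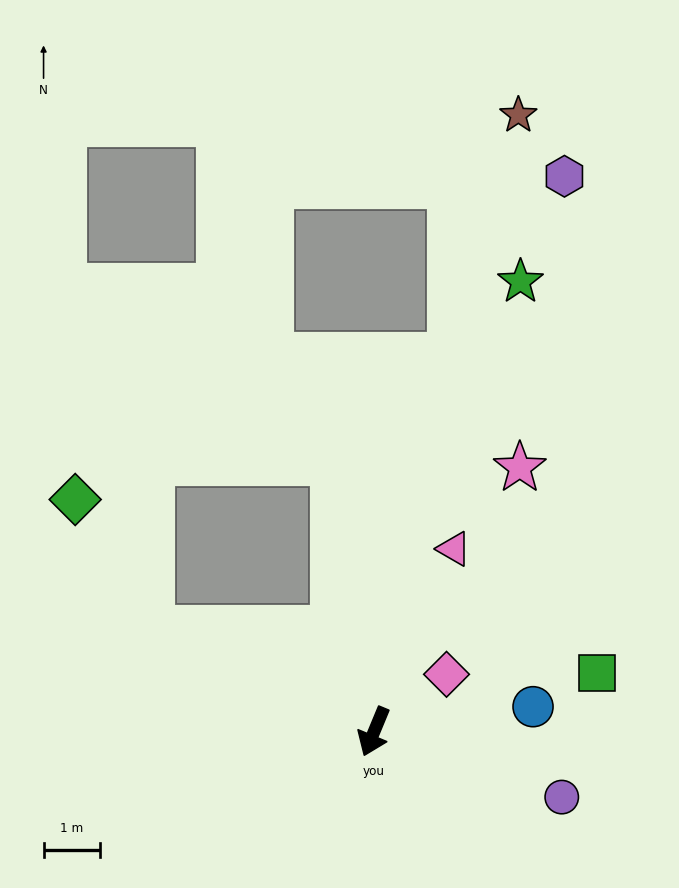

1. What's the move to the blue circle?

turn left 121°, forward 2.8 m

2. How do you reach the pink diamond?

turn left 151°, forward 1.6 m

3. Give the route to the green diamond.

blocked — turn right 92°, forward 4.3 m, then turn right 35°, forward 2.7 m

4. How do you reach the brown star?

turn right 171°, forward 11.2 m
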